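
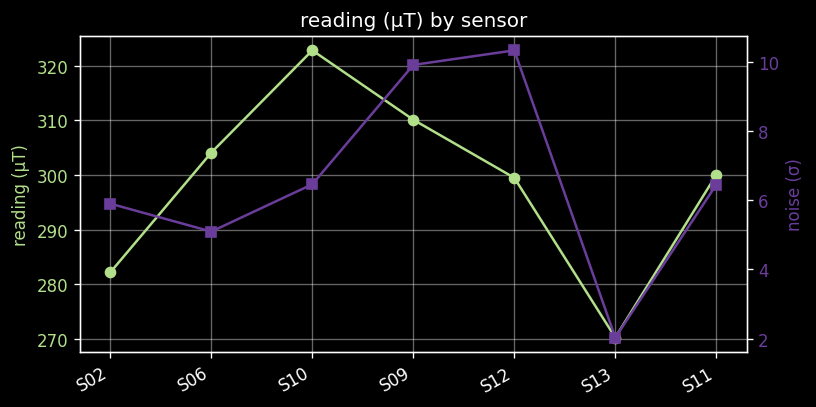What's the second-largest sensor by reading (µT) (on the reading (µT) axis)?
Top 3 (on the reading (µT) axis): S10 ≈ 325, S09 ≈ 310, S06 ≈ 305.

S09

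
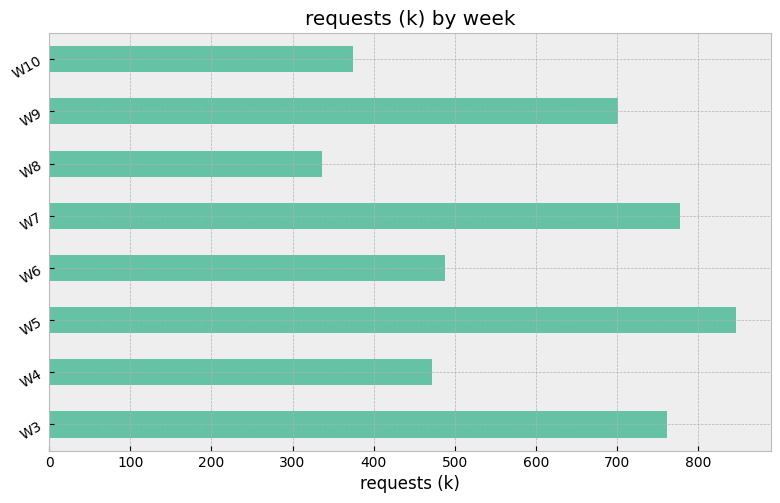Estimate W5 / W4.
W5 ≈ 800, W4 ≈ 500; 800/500 ≈ 1.6.

≈ 1.6×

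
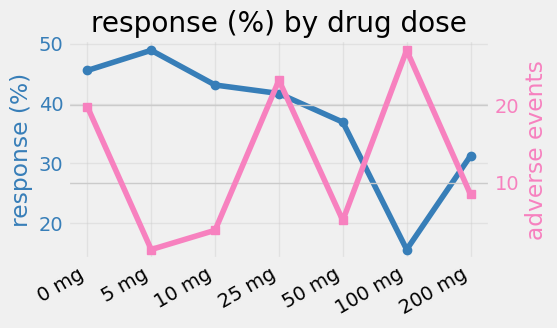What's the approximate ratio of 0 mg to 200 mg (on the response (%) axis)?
0 mg ≈ 45, 200 mg ≈ 30; 45/30 ≈ 1.5.

≈ 1.5×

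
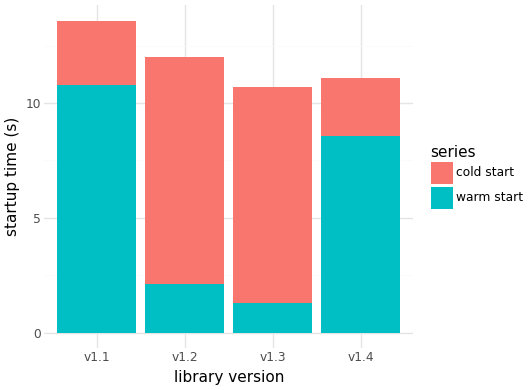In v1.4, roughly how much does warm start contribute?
≈ 8

warm start top ≈ 8, bottom ≈ 0; segment ≈ 8.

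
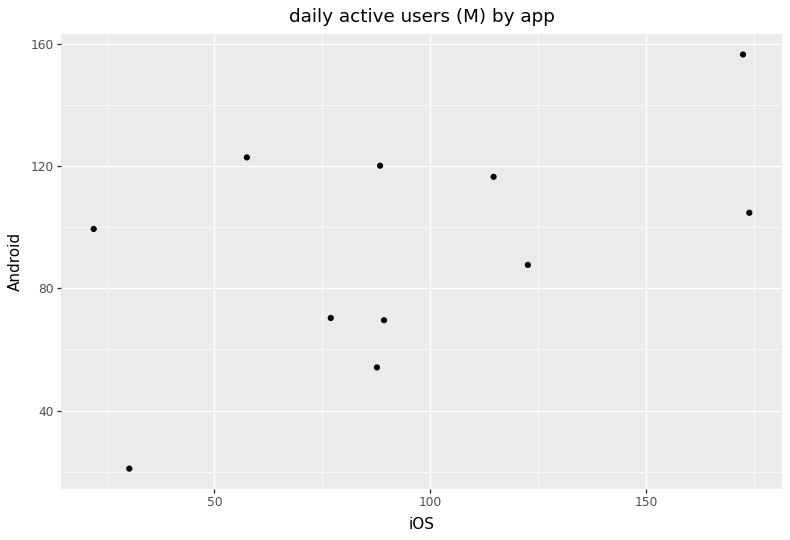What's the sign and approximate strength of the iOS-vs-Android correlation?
Points are positively correlated; moderate (|r| ≈ 0.5).

positive, moderate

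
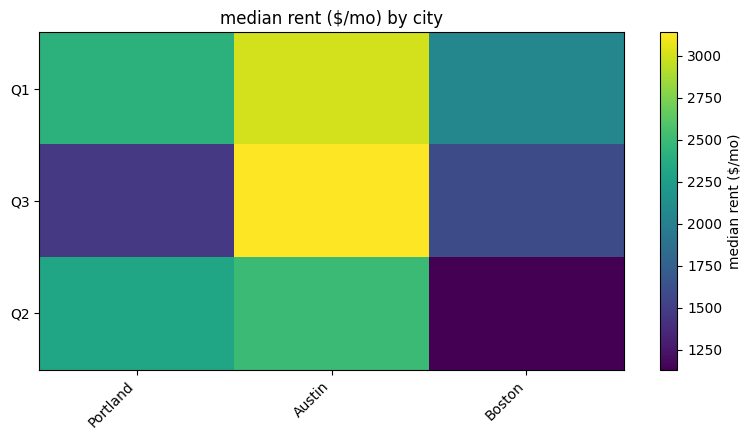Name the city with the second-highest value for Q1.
Top 3 for Q1: Austin ≈ 3000, Portland ≈ 2400, Boston ≈ 2000.

Portland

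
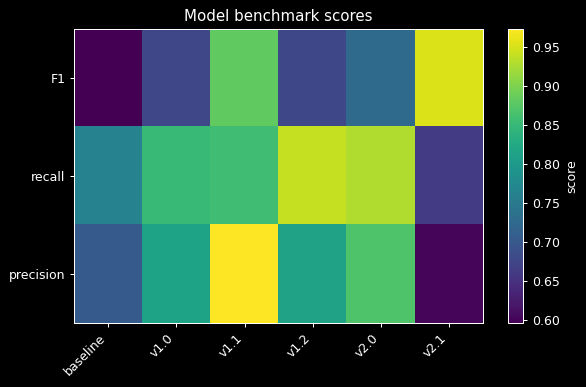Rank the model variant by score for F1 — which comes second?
Top 3 for F1: v2.1 ≈ 0.95, v1.1 ≈ 0.90, v2.0 ≈ 0.75.

v1.1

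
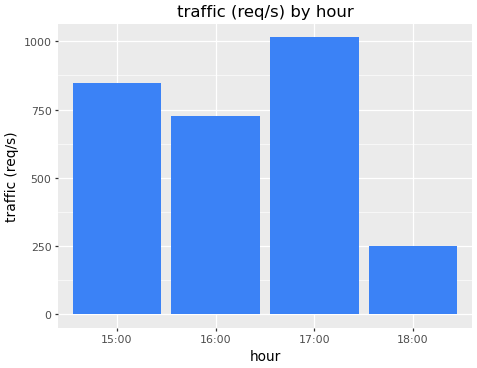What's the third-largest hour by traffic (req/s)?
16:00

Top 4: 17:00 ≈ 1000, 15:00 ≈ 800, 16:00 ≈ 700, 18:00 ≈ 200.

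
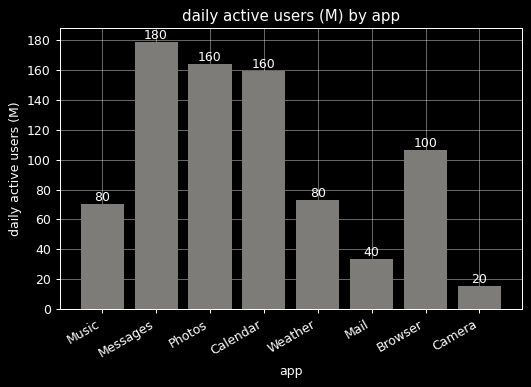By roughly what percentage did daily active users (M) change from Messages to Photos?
≈ -11.1%

Messages ≈ 180, Photos ≈ 160; (160 − 180) / 180 ≈ -11.1%.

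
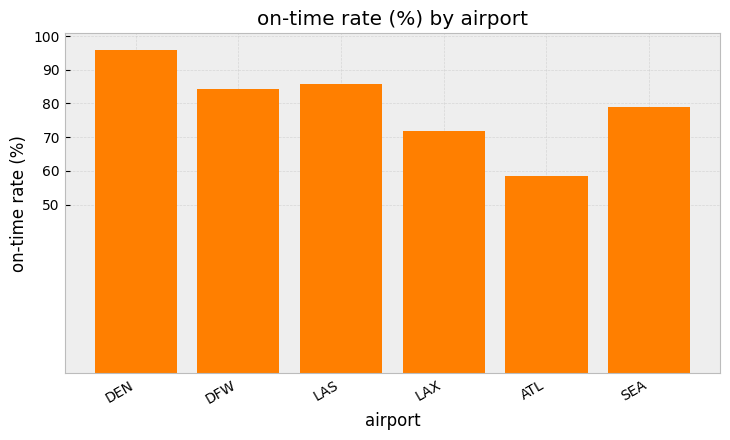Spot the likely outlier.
ATL

ATL ≈ 60; the rest sit between ≈ 70 and ≈ 100.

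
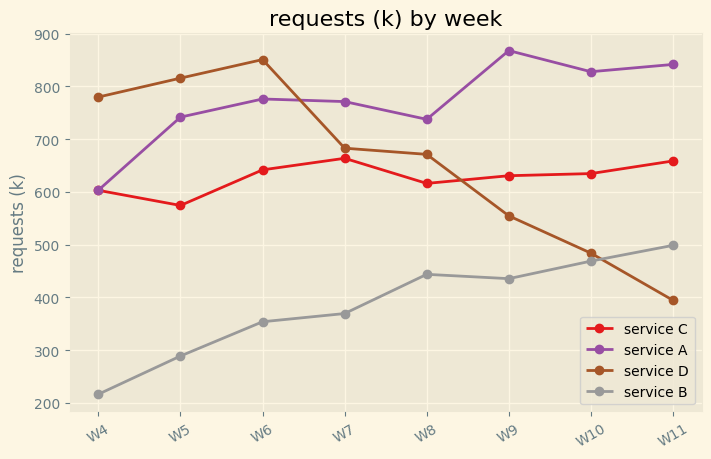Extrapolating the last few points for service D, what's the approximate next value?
≈ 300

Last three: 600, 500, 400 → slope ≈ -100/step → next ≈ 300.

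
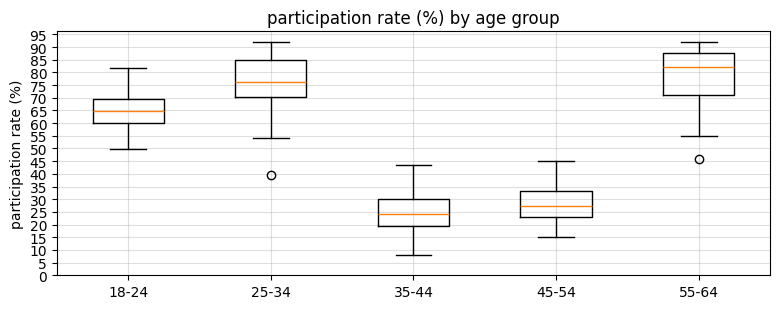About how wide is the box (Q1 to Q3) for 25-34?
≈ 15

Q3 ≈ 85, Q1 ≈ 70; IQR ≈ 15.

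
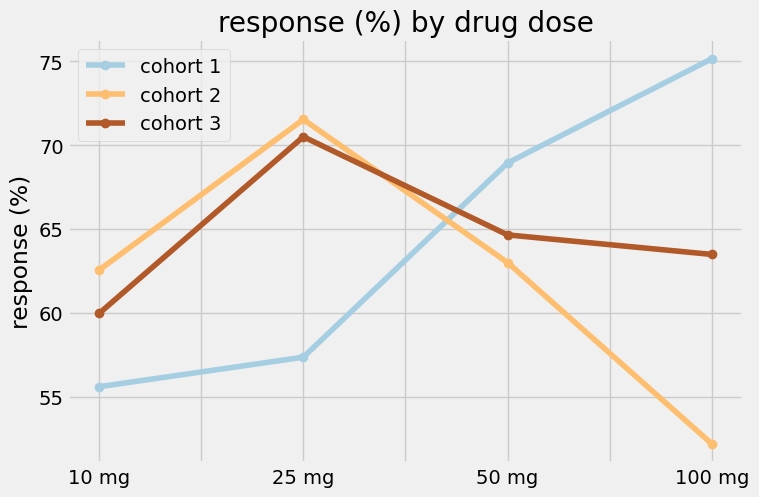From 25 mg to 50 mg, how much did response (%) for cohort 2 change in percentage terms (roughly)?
25 mg ≈ 72, 50 mg ≈ 64; (64 − 72) / 72 ≈ -11.1%.

≈ -11.1%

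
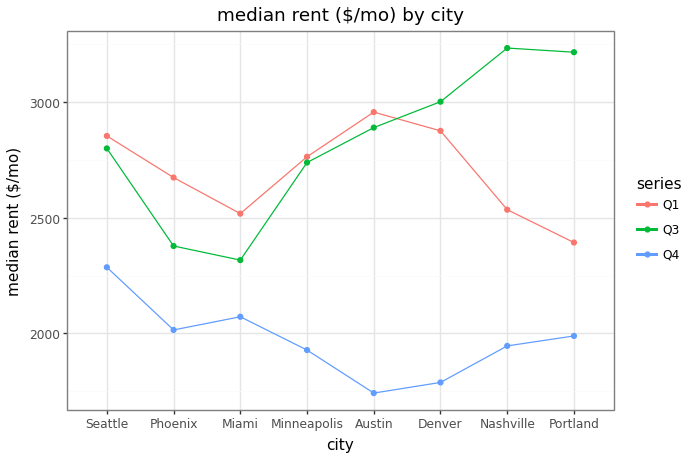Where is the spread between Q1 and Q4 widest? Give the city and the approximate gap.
Austin, ≈ 1200 $/mo

Austin: Q1 ≈ 3000, Q4 ≈ 1800 → gap ≈ 1200. Next-largest (Denver) is only ≈ 1000.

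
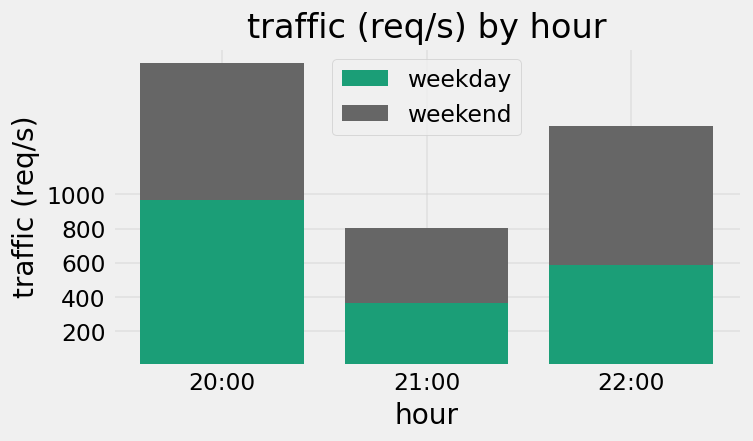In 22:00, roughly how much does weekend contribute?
weekend top ≈ 1400, bottom ≈ 600; segment ≈ 800.

≈ 800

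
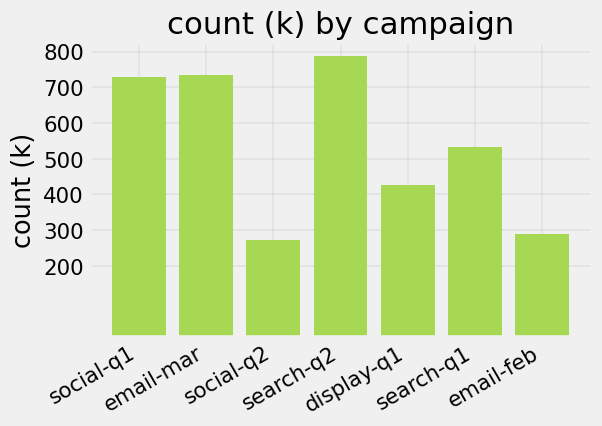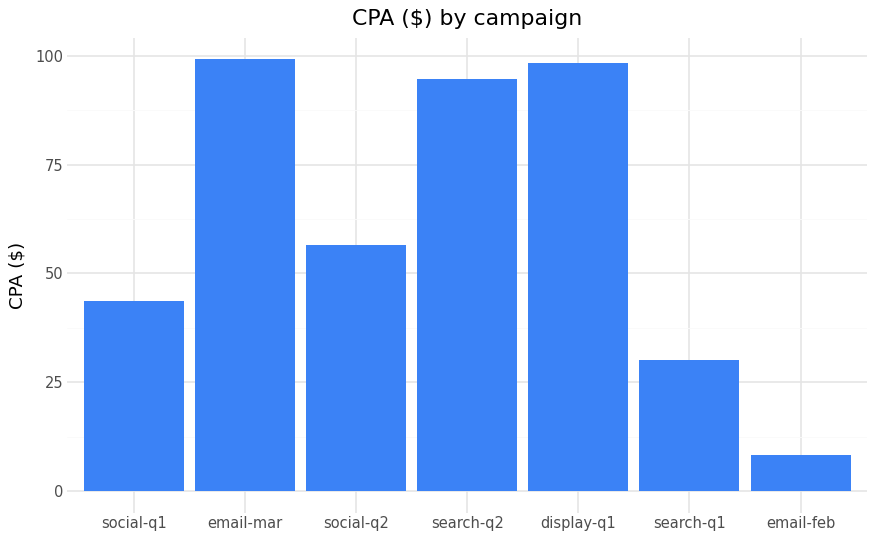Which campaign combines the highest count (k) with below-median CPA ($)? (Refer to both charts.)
social-q1

Chart 2 median CPA ($) ≈ 60; below-median campaigns: social-q1, search-q1, email-feb. Among those, social-q1 has the highest count (k) (≈ 700).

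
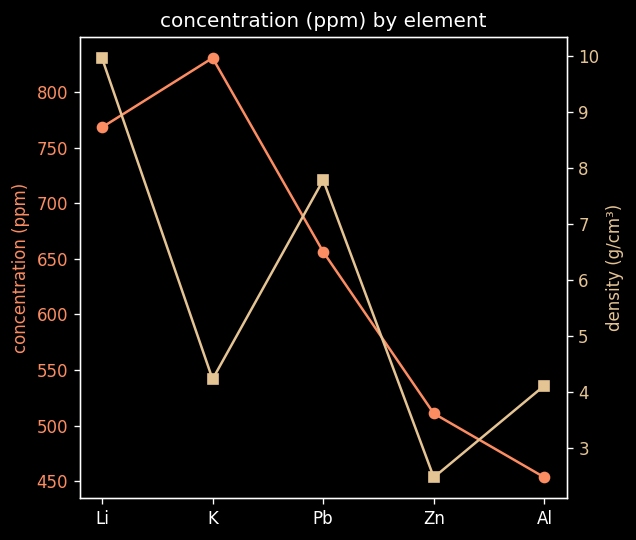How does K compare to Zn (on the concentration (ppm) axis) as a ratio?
K ≈ 850, Zn ≈ 500; 850/500 ≈ 1.7.

≈ 1.7×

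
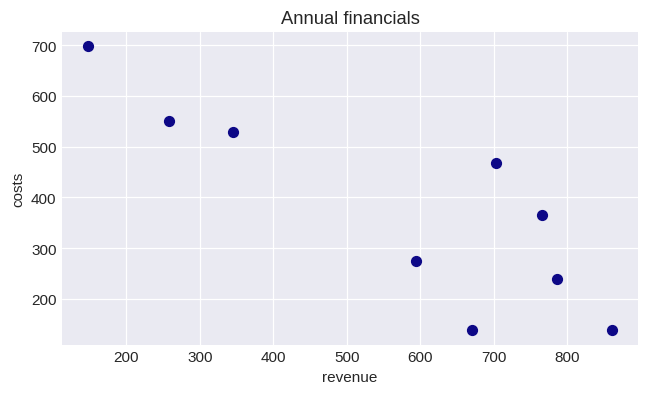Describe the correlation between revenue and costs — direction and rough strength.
negative, strong

Points are negatively correlated; strong (|r| ≈ 0.8).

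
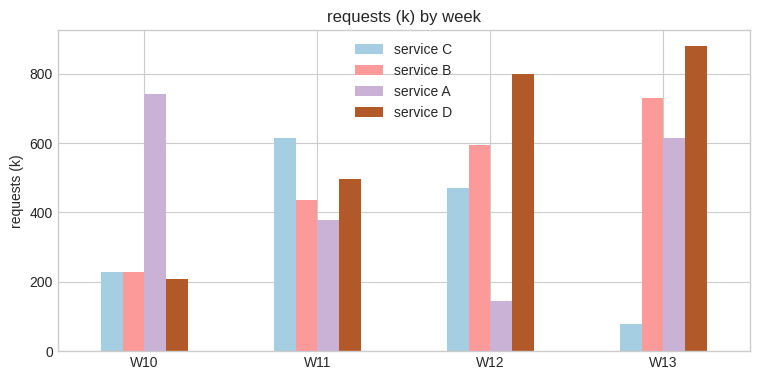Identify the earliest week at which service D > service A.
W10: service D ≈ 200 vs service A ≈ 700 (not yet); W11: service D ≈ 500 vs service A ≈ 400 (first crossover).

W11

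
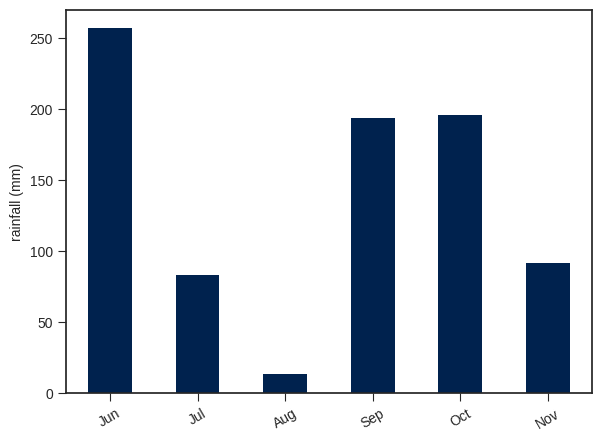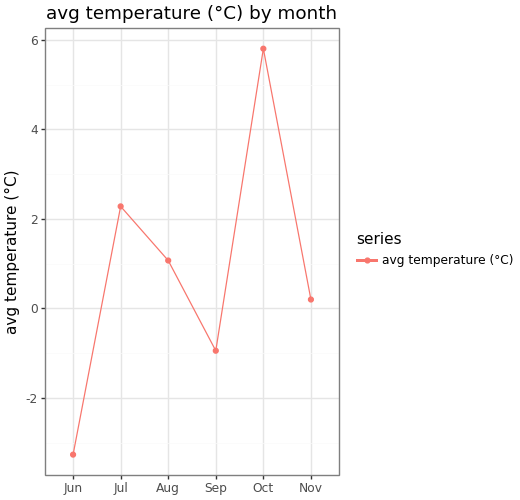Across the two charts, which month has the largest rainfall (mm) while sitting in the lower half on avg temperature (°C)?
Chart 2 median avg temperature (°C) ≈ 1; below-median months: Jun, Sep, Nov. Among those, Jun has the highest rainfall (mm) (≈ 250).

Jun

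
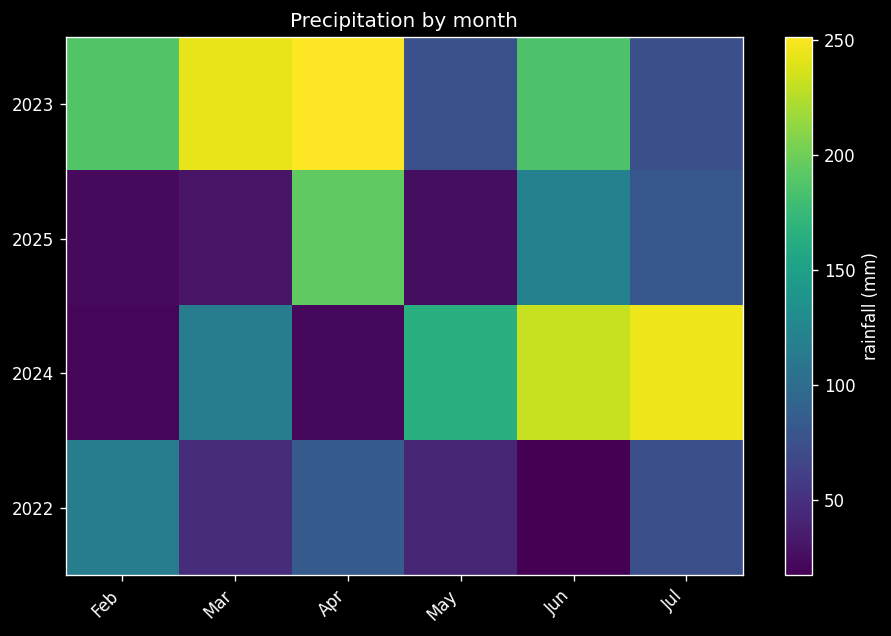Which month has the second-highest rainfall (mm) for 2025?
Top 3 for 2025: Apr ≈ 200, Jun ≈ 120, Jul ≈ 80.

Jun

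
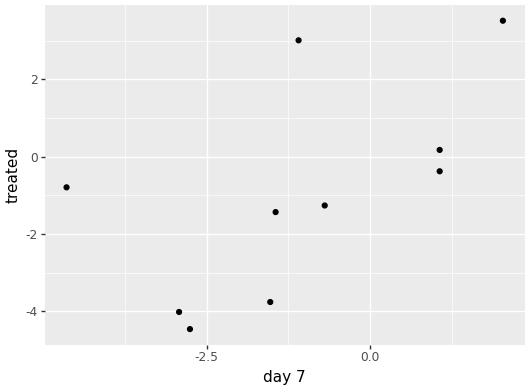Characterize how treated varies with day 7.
positive, moderate

Points are positively correlated; moderate (|r| ≈ 0.6).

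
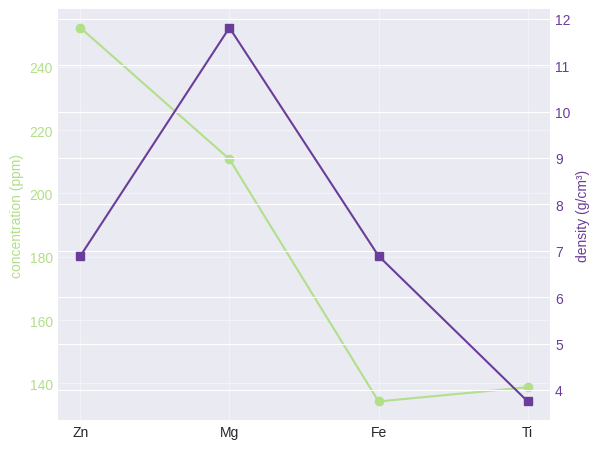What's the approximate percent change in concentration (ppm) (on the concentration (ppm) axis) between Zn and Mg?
≈ -16%

Zn ≈ 250, Mg ≈ 210; (210 − 250) / 250 ≈ -16%.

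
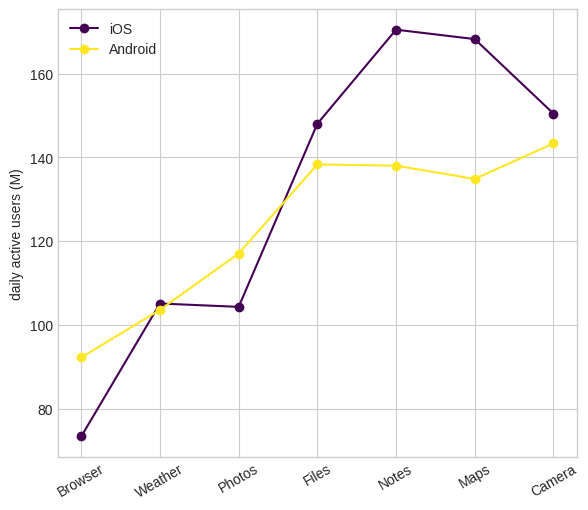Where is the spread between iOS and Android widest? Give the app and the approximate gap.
Maps, ≈ 40 M

Maps: iOS ≈ 170, Android ≈ 130 → gap ≈ 40. Next-largest (Notes) is only ≈ 30.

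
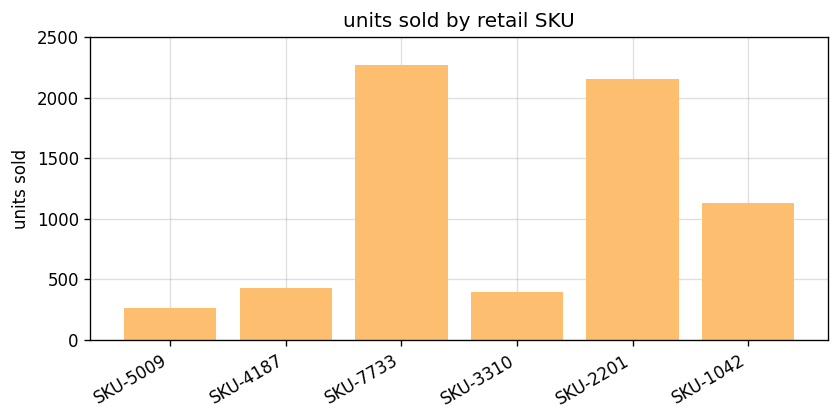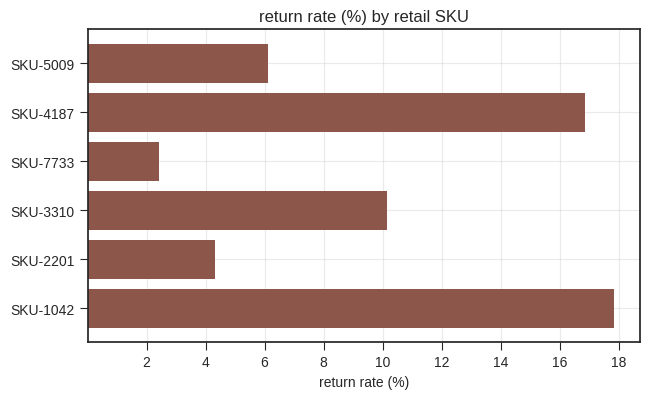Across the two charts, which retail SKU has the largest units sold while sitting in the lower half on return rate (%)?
Chart 2 median return rate (%) ≈ 8; below-median retail SKUs: SKU-5009, SKU-7733, SKU-2201. Among those, SKU-7733 has the highest units sold (≈ 2500).

SKU-7733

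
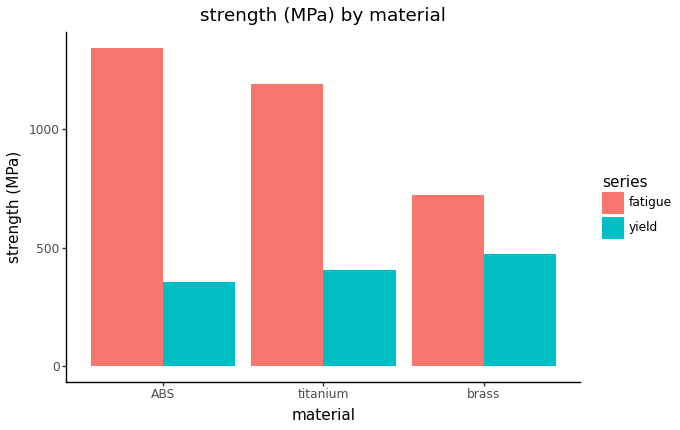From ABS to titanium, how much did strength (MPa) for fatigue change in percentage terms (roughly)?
ABS ≈ 1400, titanium ≈ 1200; (1200 − 1400) / 1400 ≈ -14.3%.

≈ -14.3%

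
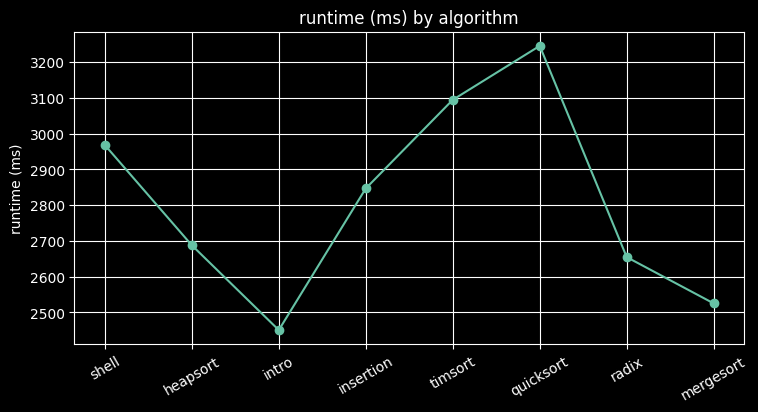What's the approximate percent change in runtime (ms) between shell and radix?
shell ≈ 3000, radix ≈ 2700; (2700 − 3000) / 3000 ≈ -10%.

≈ -10%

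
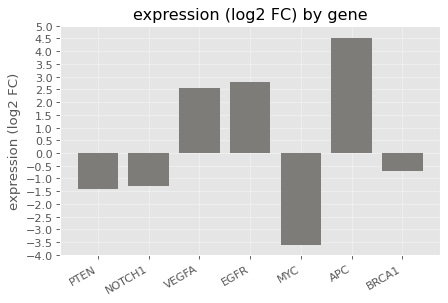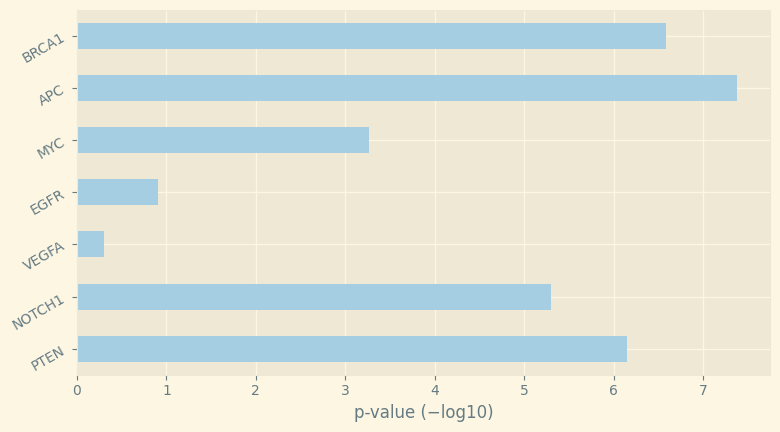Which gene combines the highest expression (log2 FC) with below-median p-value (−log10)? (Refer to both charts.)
EGFR

Chart 2 median p-value (−log10) ≈ 5; below-median genes: VEGFA, EGFR, MYC. Among those, EGFR has the highest expression (log2 FC) (≈ 3).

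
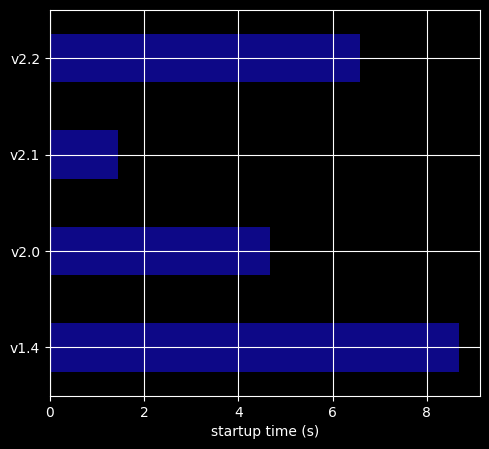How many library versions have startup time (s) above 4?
3

Above 4: v1.4, v2.0, v2.2.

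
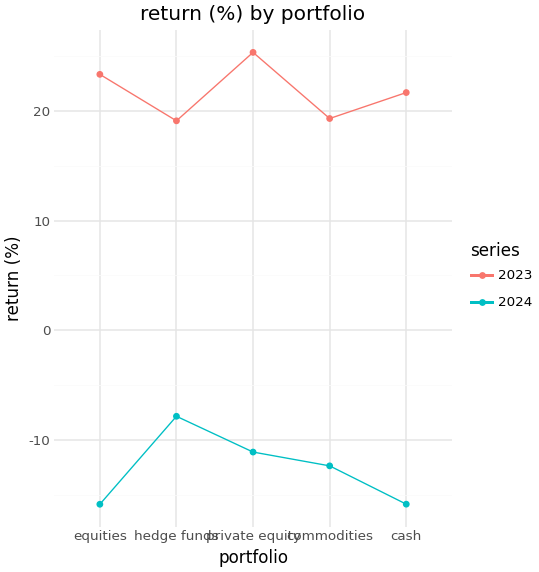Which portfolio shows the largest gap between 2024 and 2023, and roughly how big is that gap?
equities: 2024 ≈ -15, 2023 ≈ 25 → gap ≈ 40. Next-largest (cash) is only ≈ 35.

equities, ≈ 40 %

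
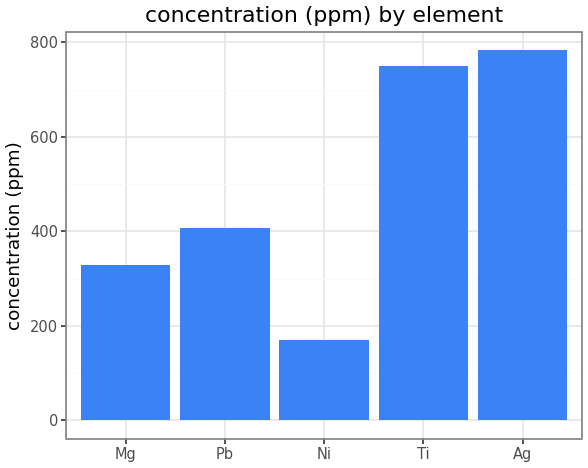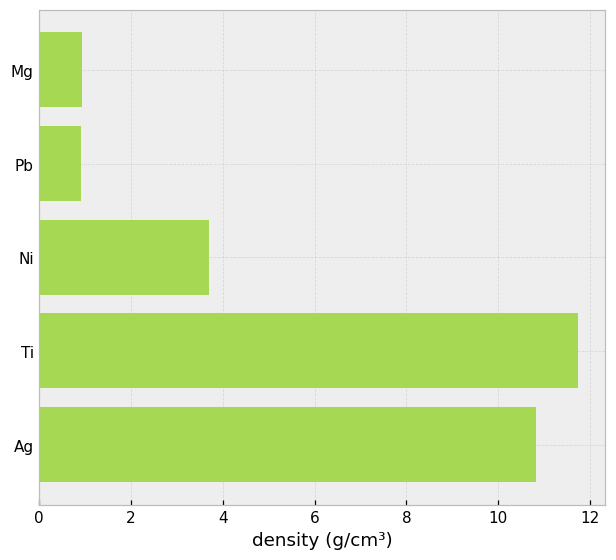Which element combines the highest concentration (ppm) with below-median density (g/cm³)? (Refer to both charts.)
Pb

Chart 2 median density (g/cm³) ≈ 4; below-median elements: Mg, Pb. Among those, Pb has the highest concentration (ppm) (≈ 400).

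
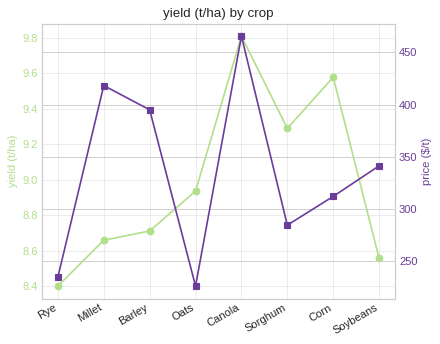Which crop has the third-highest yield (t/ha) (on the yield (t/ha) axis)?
Sorghum

Top 4 (on the yield (t/ha) axis): Canola ≈ 9.8, Corn ≈ 9.6, Sorghum ≈ 9.2, Oats ≈ 9.0.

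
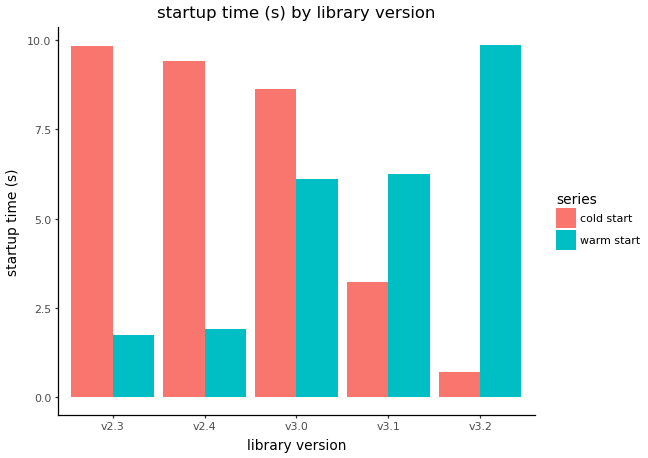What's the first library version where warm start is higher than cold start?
v3.1

v3.0: warm start ≈ 6 vs cold start ≈ 9 (not yet); v3.1: warm start ≈ 6 vs cold start ≈ 3 (first crossover).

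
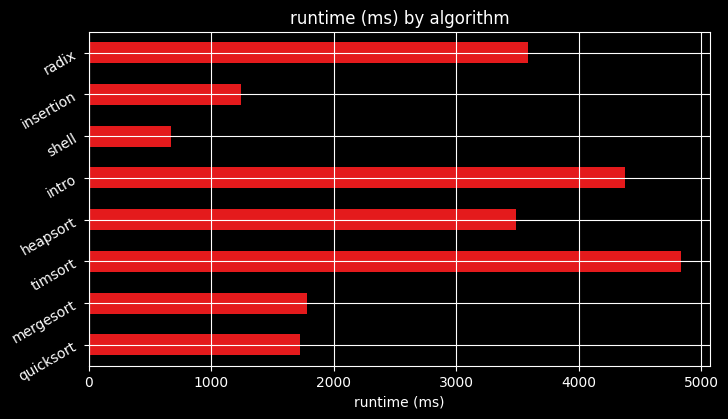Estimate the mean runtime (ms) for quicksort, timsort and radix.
≈ 3333

(1500 + 5000 + 3500) / 3 ≈ 3333.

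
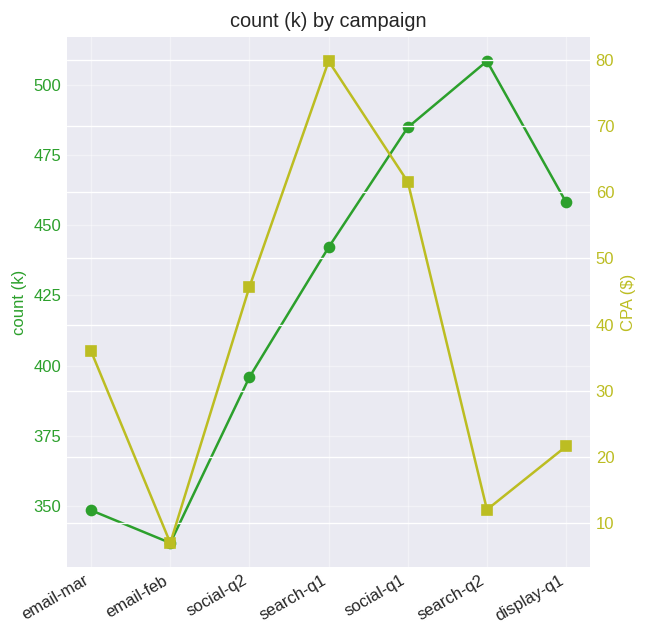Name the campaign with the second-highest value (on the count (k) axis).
social-q1

Top 3 (on the count (k) axis): search-q2 ≈ 500, social-q1 ≈ 480, display-q1 ≈ 460.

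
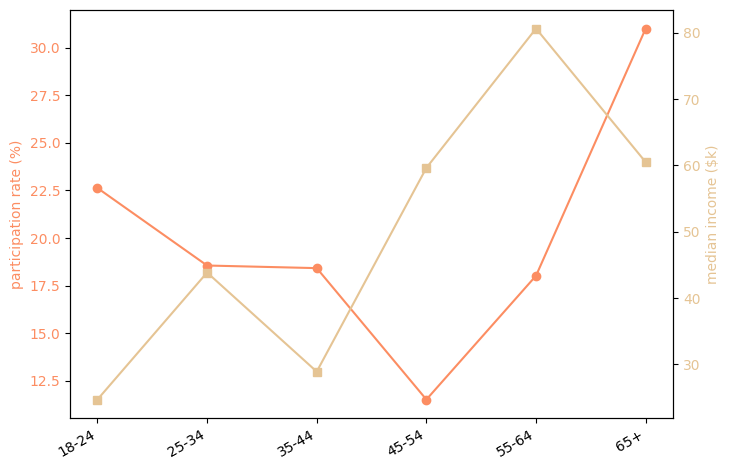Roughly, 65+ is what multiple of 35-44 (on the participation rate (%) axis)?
65+ ≈ 32, 35-44 ≈ 18; 32/18 ≈ 1.78.

≈ 1.78×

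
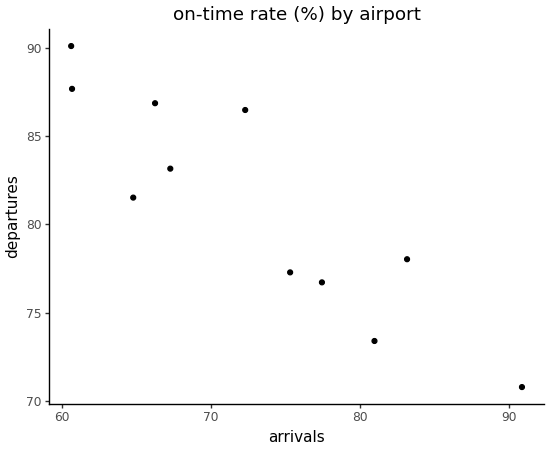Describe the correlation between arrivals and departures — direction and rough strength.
negative, strong

Points are negatively correlated; strong (|r| ≈ 0.9).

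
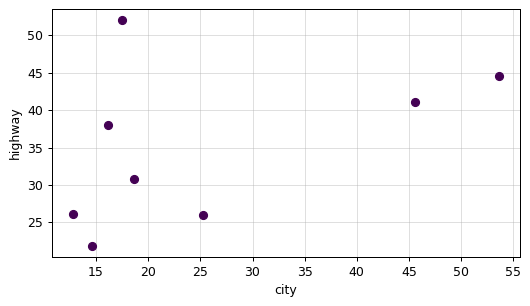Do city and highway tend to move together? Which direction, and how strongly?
positive, moderate

Points are positively correlated; moderate (|r| ≈ 0.5).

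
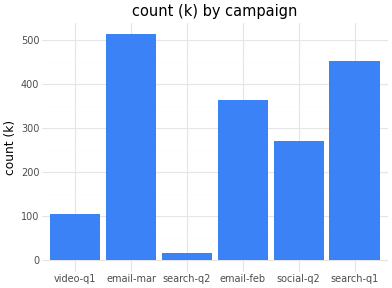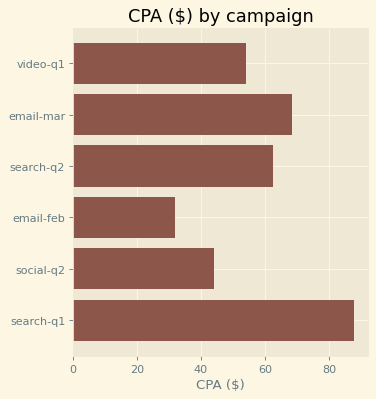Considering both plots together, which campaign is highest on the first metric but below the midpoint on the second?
Chart 2 median CPA ($) ≈ 60; below-median campaigns: video-q1, email-feb, social-q2. Among those, email-feb has the highest count (k) (≈ 350).

email-feb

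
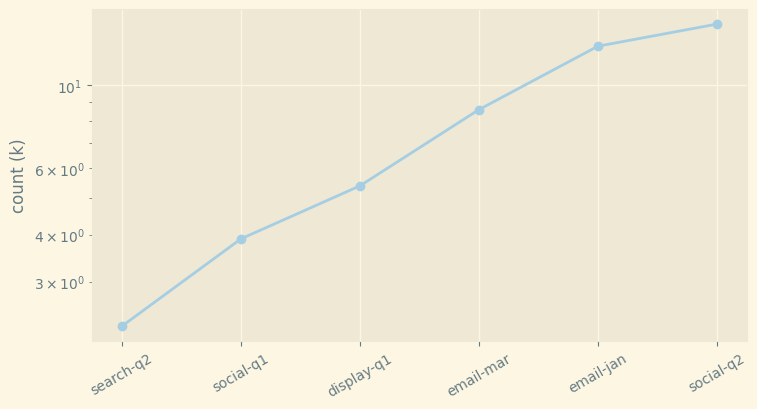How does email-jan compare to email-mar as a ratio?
≈ 1.5×

email-jan ≈ 12, email-mar ≈ 8; 12/8 ≈ 1.5.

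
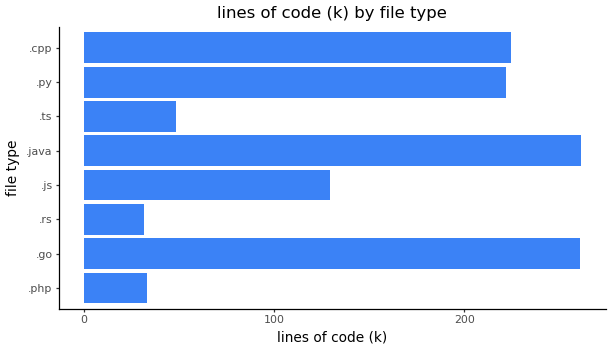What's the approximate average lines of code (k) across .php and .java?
≈ 138

(25 + 250) / 2 ≈ 138.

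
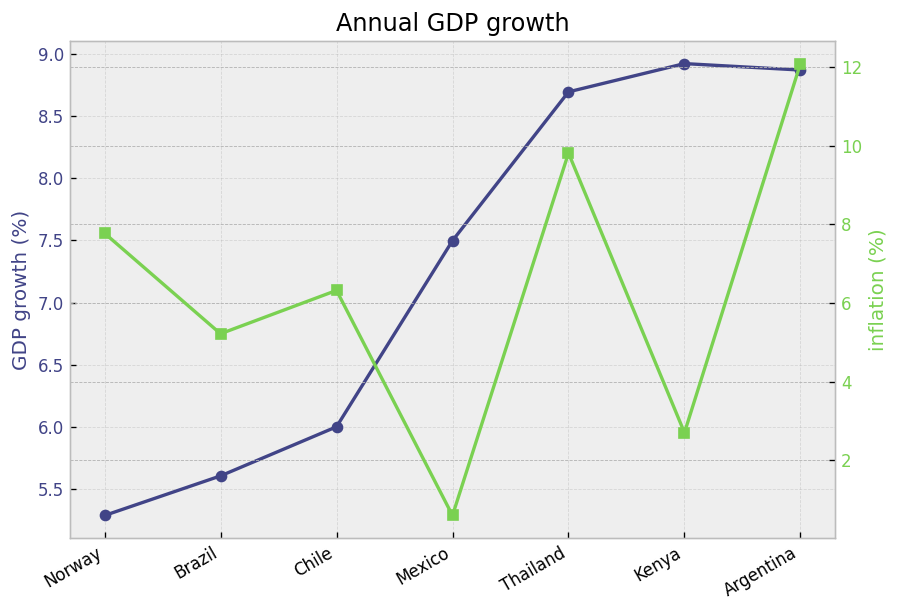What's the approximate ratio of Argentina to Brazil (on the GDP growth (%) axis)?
≈ 1.64×

Argentina ≈ 9.0, Brazil ≈ 5.5; 9.0/5.5 ≈ 1.64.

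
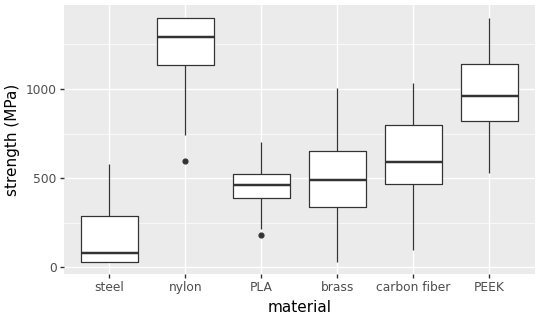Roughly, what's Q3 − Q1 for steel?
Q3 ≈ 300, Q1 ≈ 0; IQR ≈ 300.

≈ 300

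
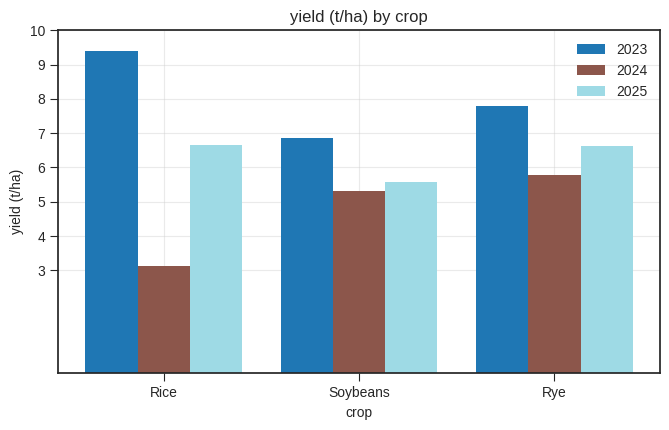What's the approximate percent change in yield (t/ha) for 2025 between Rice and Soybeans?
Rice ≈ 7, Soybeans ≈ 6; (6 − 7) / 7 ≈ -14.3%.

≈ -14.3%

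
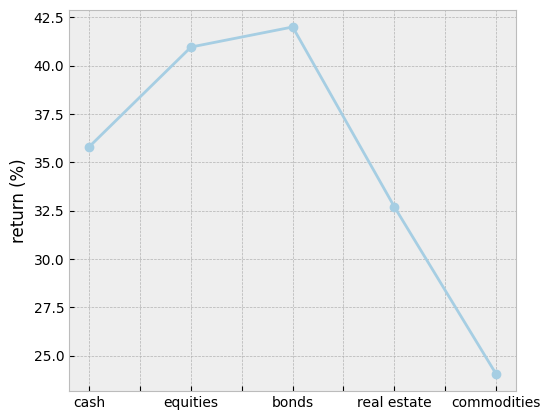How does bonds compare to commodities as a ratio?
≈ 1.75×

bonds ≈ 42, commodities ≈ 24; 42/24 ≈ 1.75.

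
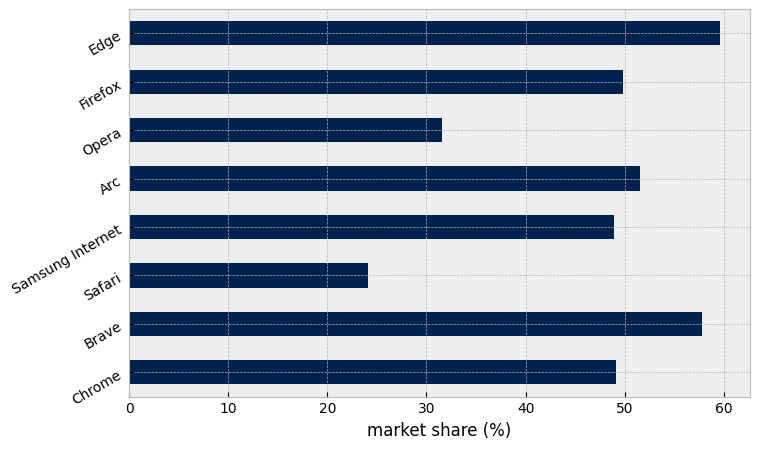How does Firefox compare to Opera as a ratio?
≈ 1.67×

Firefox ≈ 50, Opera ≈ 30; 50/30 ≈ 1.67.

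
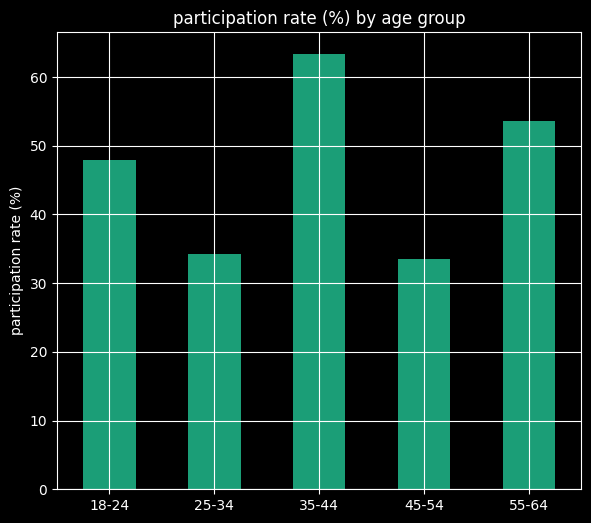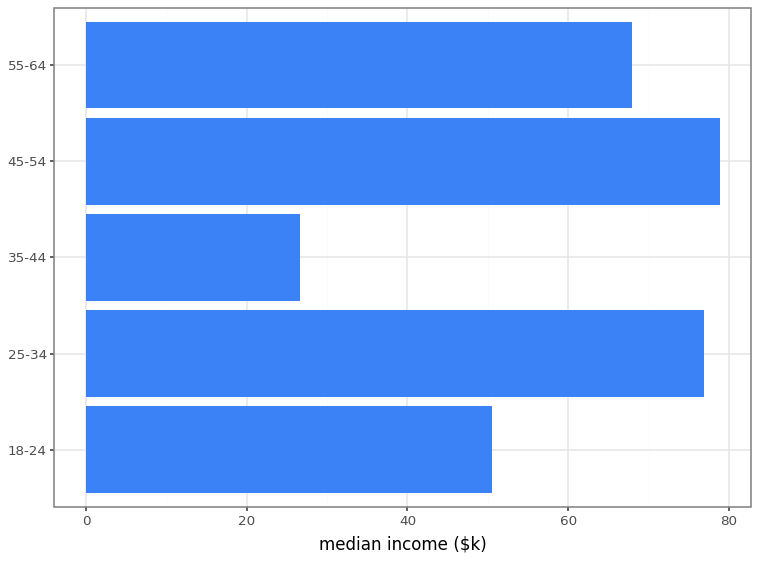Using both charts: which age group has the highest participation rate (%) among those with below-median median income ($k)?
35-44

Chart 2 median median income ($k) ≈ 70; below-median age groups: 18-24, 35-44. Among those, 35-44 has the highest participation rate (%) (≈ 60).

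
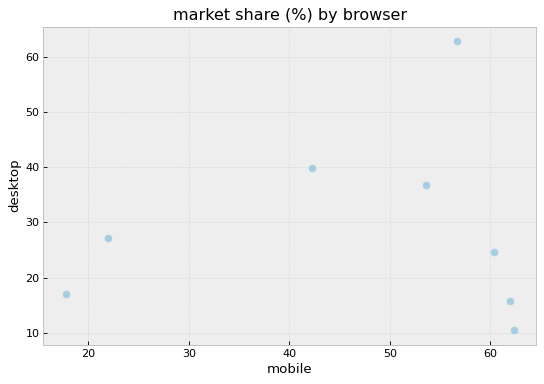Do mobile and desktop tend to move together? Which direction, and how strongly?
Points are roughly uncorrelated; weak (|r| ≈ 0.1).

no clear correlation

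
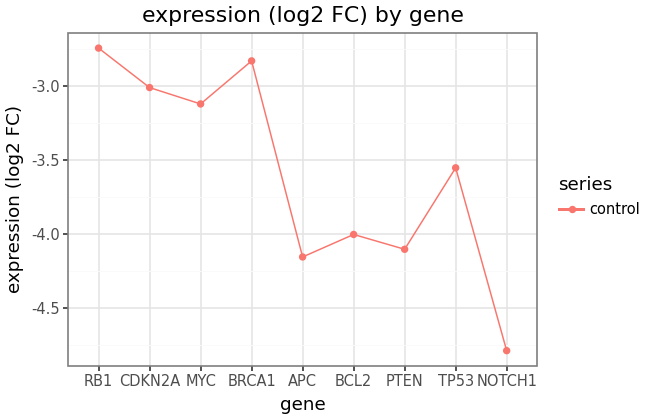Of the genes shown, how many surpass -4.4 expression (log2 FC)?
Above -4.4: RB1, CDKN2A, MYC, BRCA1, APC, BCL2, PTEN, TP53.

8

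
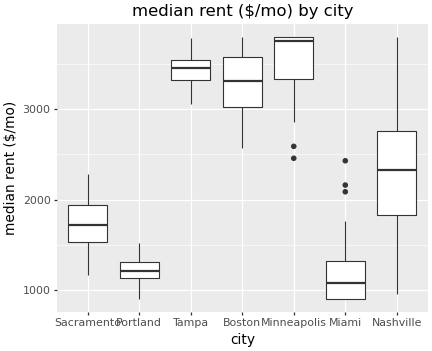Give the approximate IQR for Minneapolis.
Q3 ≈ 4000, Q1 ≈ 3500; IQR ≈ 500.

≈ 500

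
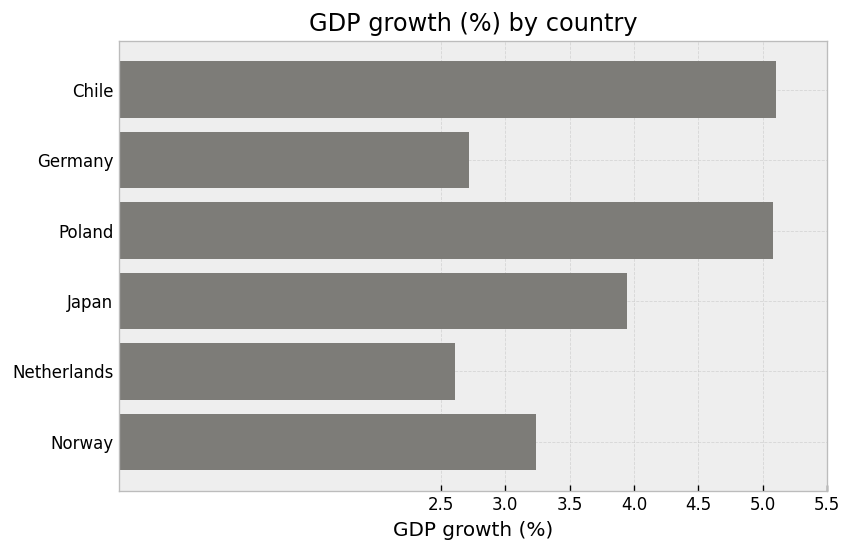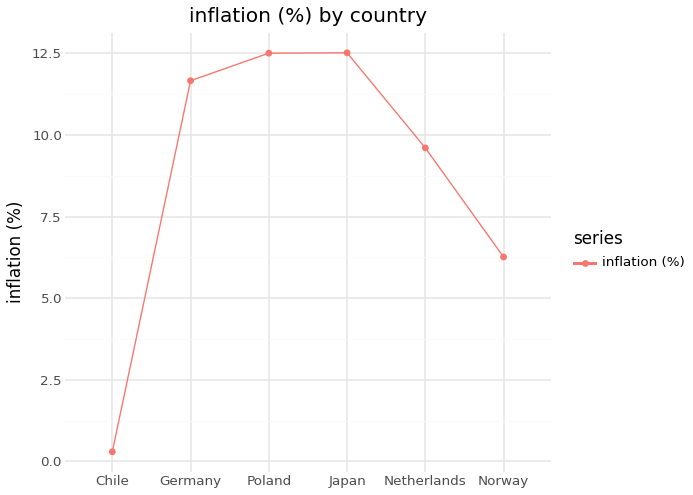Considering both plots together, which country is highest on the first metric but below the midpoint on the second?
Chart 2 median inflation (%) ≈ 10; below-median countries: Chile, Netherlands, Norway. Among those, Chile has the highest GDP growth (%) (≈ 5).

Chile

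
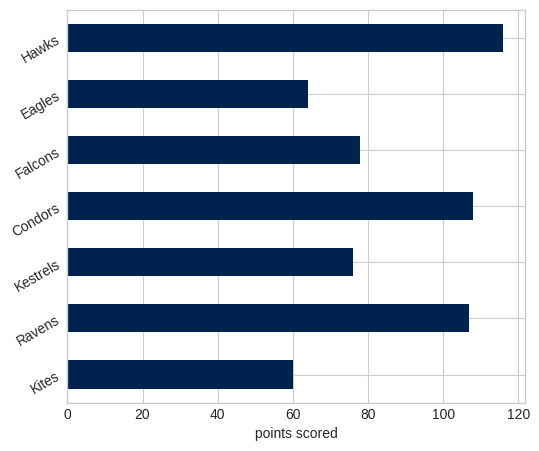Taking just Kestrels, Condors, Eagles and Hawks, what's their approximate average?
≈ 92

(80 + 110 + 60 + 120) / 4 ≈ 92.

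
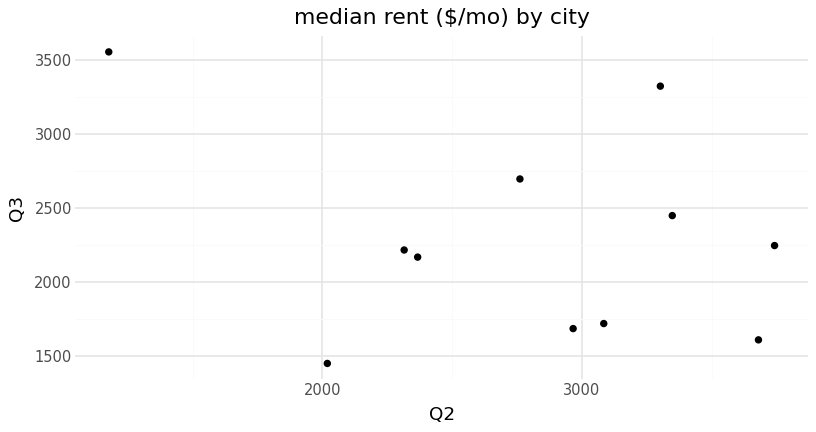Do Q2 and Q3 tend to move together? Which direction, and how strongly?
negative, weak

Points are negatively correlated; weak (|r| ≈ 0.3).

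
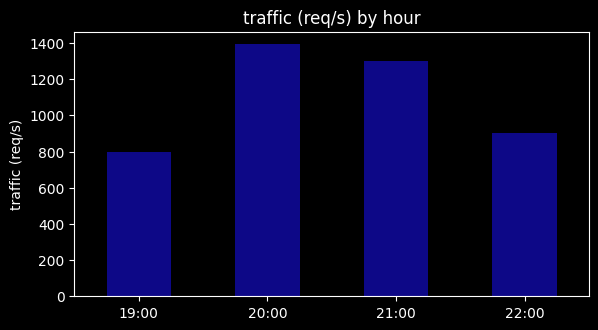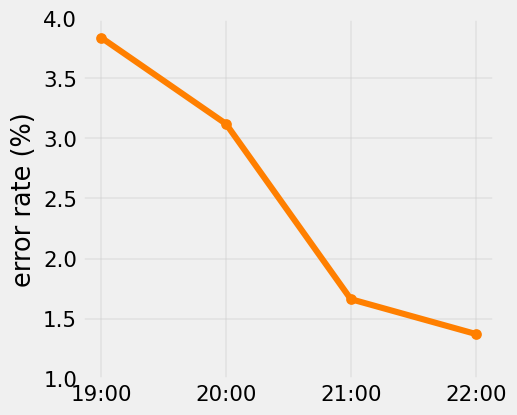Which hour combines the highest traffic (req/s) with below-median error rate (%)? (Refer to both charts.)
21:00

Chart 2 median error rate (%) ≈ 2.5; below-median hours: 21:00, 22:00. Among those, 21:00 has the highest traffic (req/s) (≈ 1200).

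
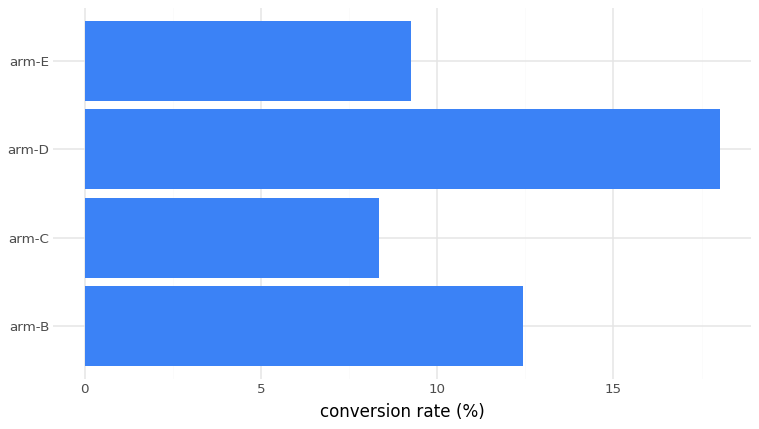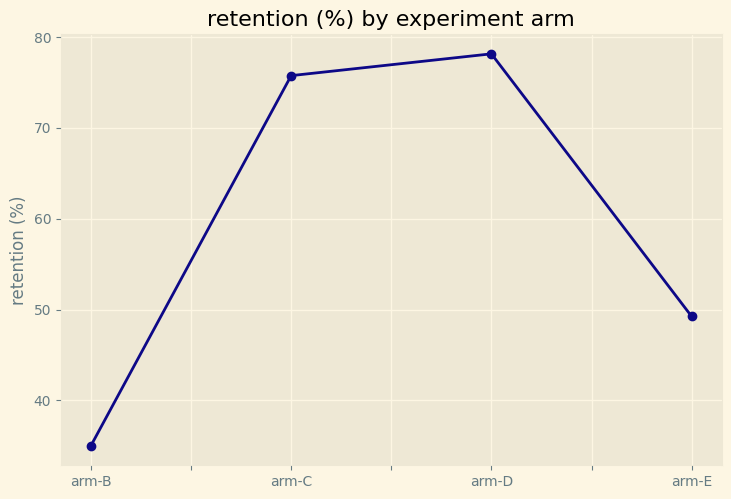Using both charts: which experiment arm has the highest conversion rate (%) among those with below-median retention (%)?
arm-B

Chart 2 median retention (%) ≈ 60; below-median experiment arms: arm-B, arm-E. Among those, arm-B has the highest conversion rate (%) (≈ 12).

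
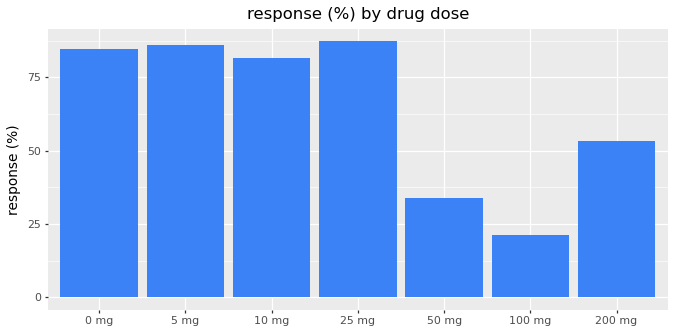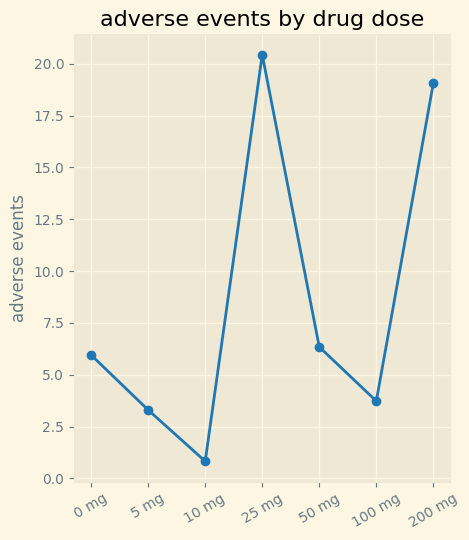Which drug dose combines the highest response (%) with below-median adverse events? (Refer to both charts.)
Chart 2 median adverse events ≈ 6; below-median drug doses: 5 mg, 10 mg, 100 mg. Among those, 5 mg has the highest response (%) (≈ 90).

5 mg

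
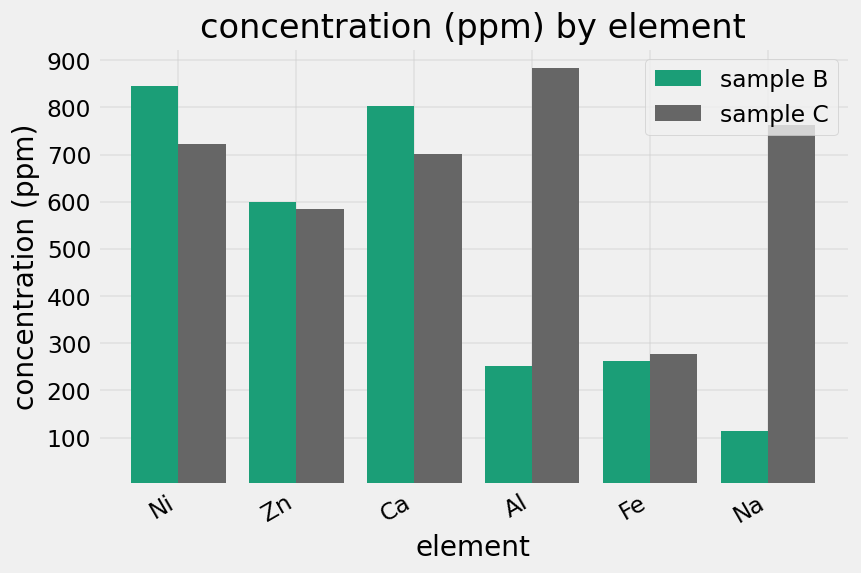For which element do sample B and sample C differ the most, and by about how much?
Na: sample B ≈ 100, sample C ≈ 800 → gap ≈ 700. Next-largest (Al) is only ≈ 600.

Na, ≈ 700 ppm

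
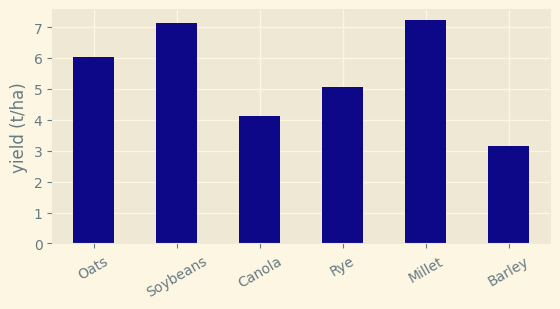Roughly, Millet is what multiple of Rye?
Millet ≈ 7, Rye ≈ 5; 7/5 ≈ 1.4.

≈ 1.4×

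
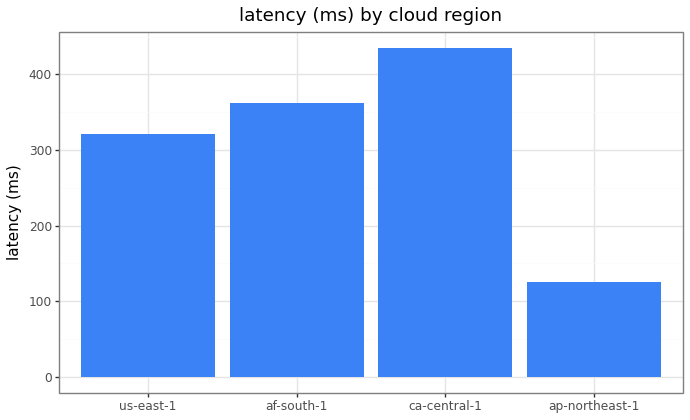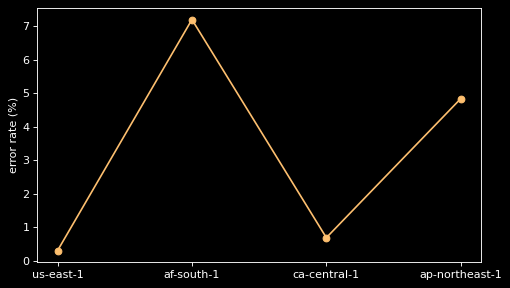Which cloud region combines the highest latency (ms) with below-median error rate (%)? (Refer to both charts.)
ca-central-1

Chart 2 median error rate (%) ≈ 3; below-median cloud regions: us-east-1, ca-central-1. Among those, ca-central-1 has the highest latency (ms) (≈ 450).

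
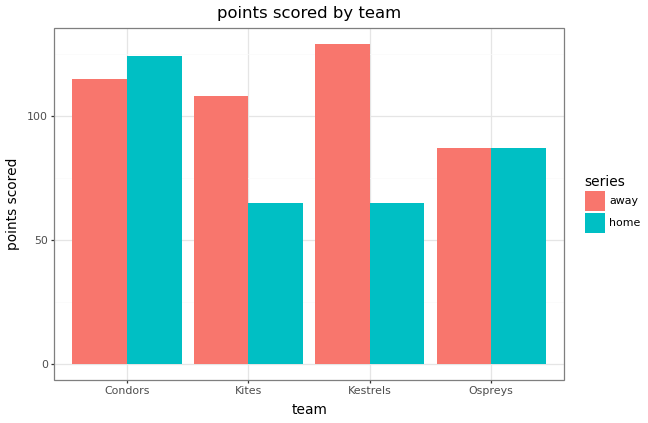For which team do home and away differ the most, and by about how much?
Kestrels: home ≈ 60, away ≈ 120 → gap ≈ 60. Next-largest (Kites) is only ≈ 40.

Kestrels, ≈ 60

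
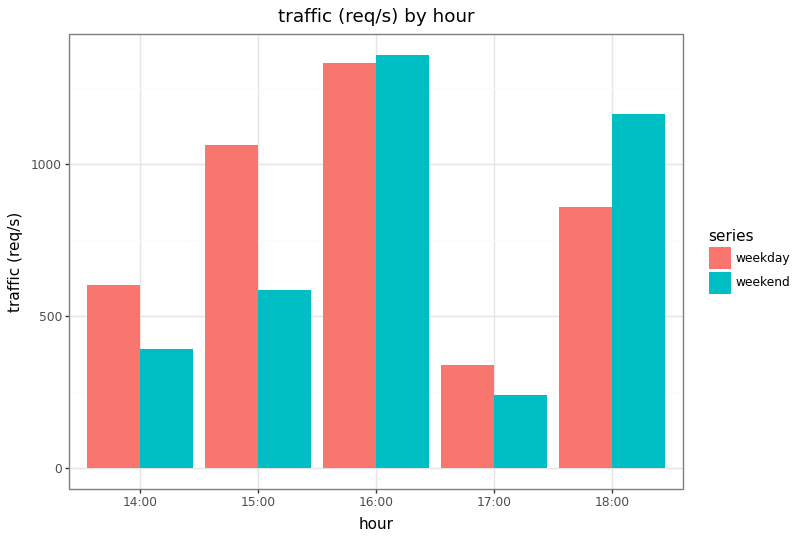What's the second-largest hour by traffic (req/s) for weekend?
Top 3 for weekend: 16:00 ≈ 1400, 18:00 ≈ 1200, 15:00 ≈ 600.

18:00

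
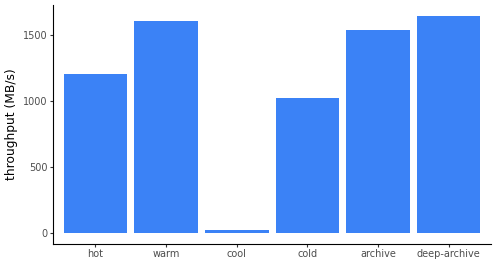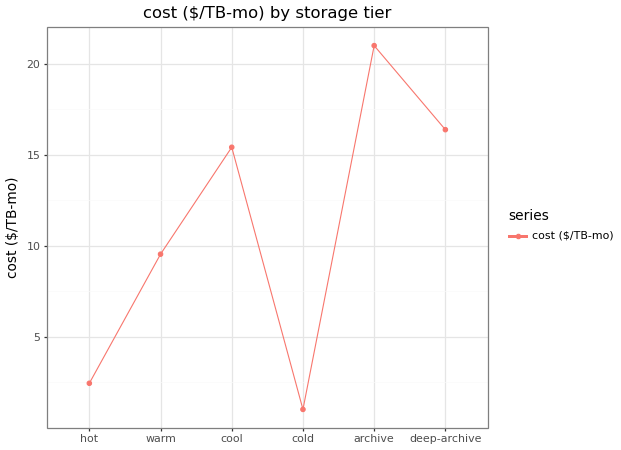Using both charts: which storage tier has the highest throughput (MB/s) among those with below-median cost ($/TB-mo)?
warm

Chart 2 median cost ($/TB-mo) ≈ 12; below-median storage tiers: hot, warm, cold. Among those, warm has the highest throughput (MB/s) (≈ 1600).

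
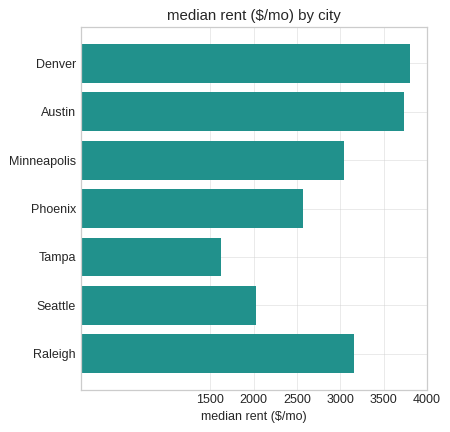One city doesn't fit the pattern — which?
Tampa ≈ 1500; the rest sit between ≈ 2000 and ≈ 4000.

Tampa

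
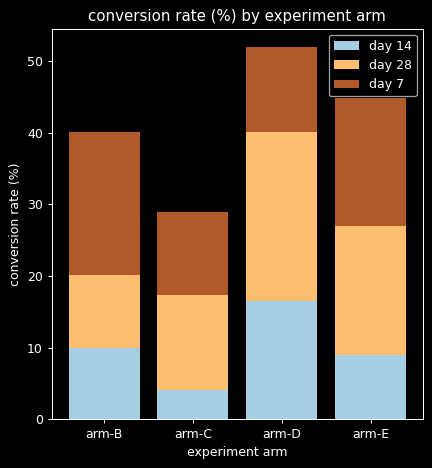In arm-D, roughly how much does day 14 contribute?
≈ 15

day 14 top ≈ 15, bottom ≈ 0; segment ≈ 15.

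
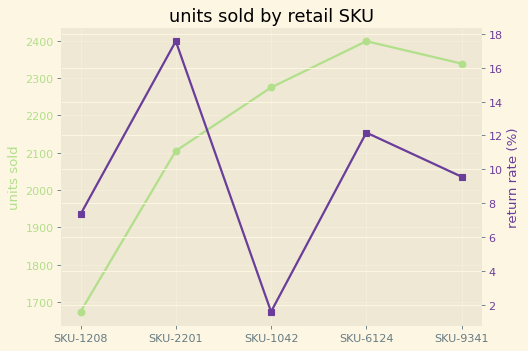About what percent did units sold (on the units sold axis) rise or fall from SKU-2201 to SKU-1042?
SKU-2201 ≈ 2100, SKU-1042 ≈ 2300; (2300 − 2100) / 2100 ≈ +9.5%.

≈ +9.5%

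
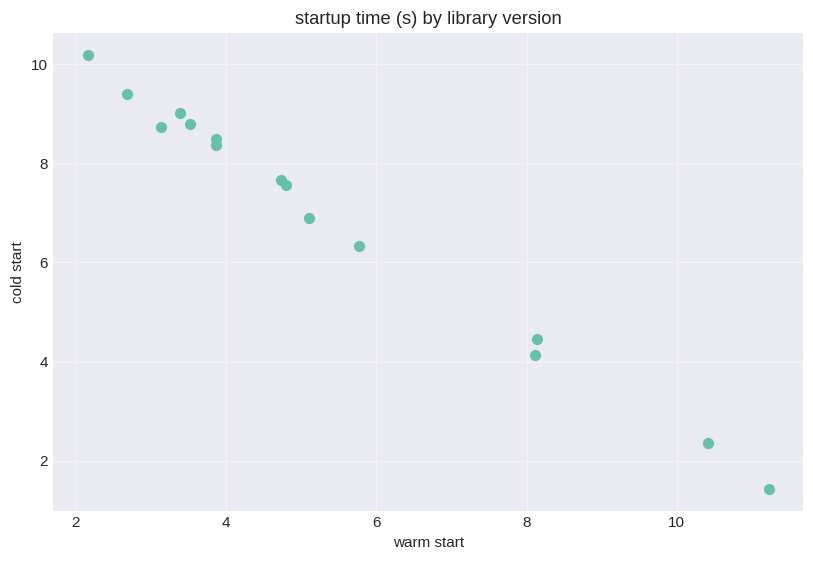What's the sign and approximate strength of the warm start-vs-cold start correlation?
Points are negatively correlated; strong (|r| ≈ 1.0).

negative, strong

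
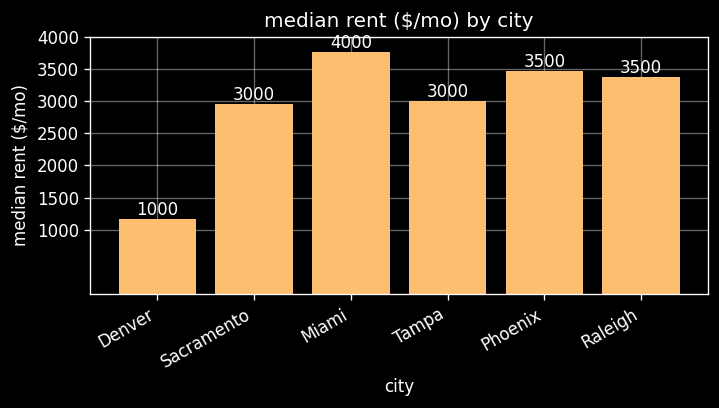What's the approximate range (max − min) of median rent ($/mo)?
Max Miami ≈ 4000, min Denver ≈ 1000; range ≈ 3000.

≈ 3000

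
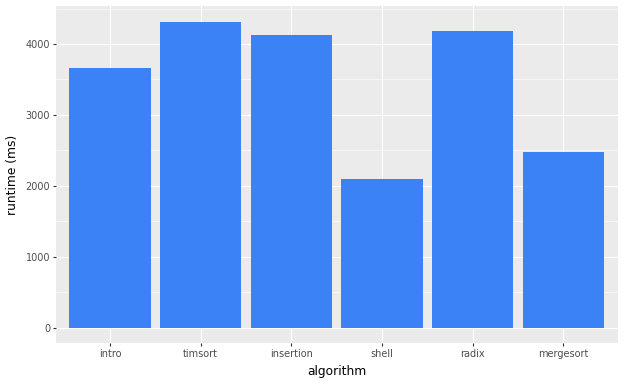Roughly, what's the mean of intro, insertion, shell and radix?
≈ 3375

(3500 + 4000 + 2000 + 4000) / 4 ≈ 3375.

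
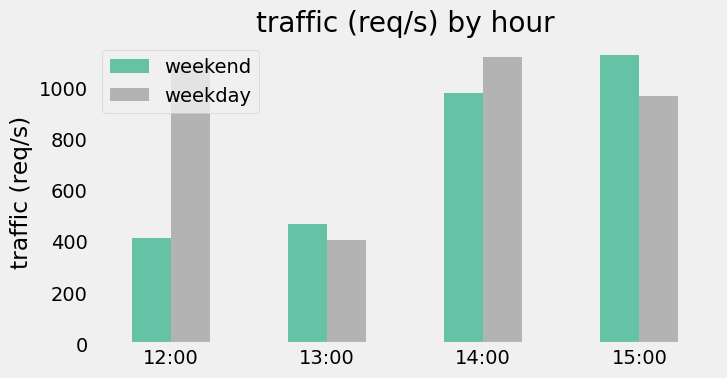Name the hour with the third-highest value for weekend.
Top 4 for weekend: 15:00 ≈ 1100, 14:00 ≈ 1000, 13:00 ≈ 500, 12:00 ≈ 400.

13:00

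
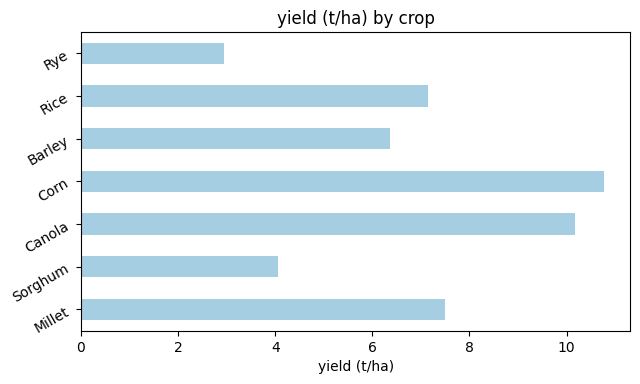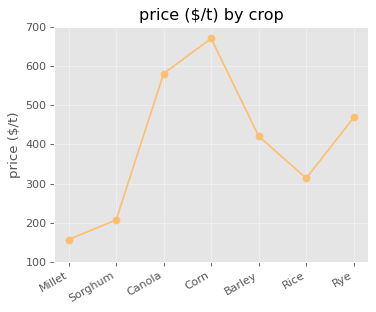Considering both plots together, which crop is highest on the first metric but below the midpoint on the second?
Millet

Chart 2 median price ($/t) ≈ 400; below-median crops: Millet, Sorghum, Rice. Among those, Millet has the highest yield (t/ha) (≈ 8).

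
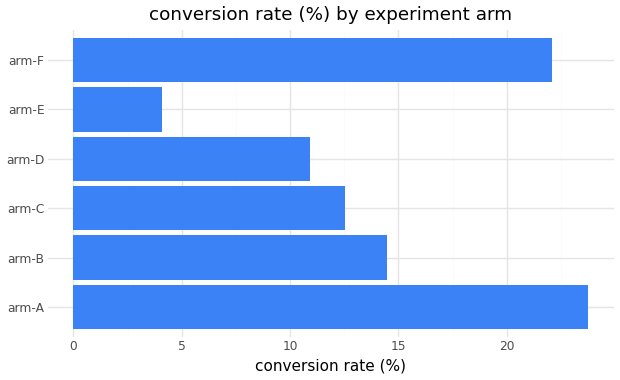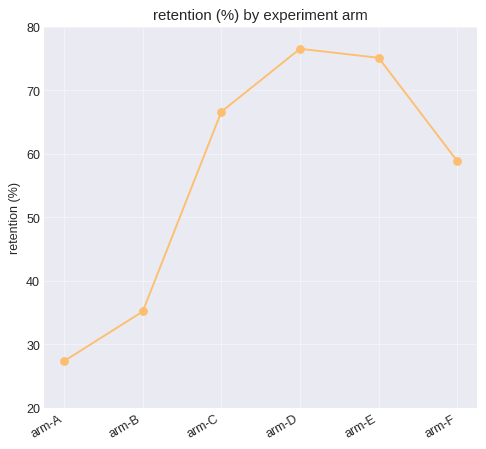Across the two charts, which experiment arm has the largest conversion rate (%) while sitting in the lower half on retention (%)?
Chart 2 median retention (%) ≈ 60; below-median experiment arms: arm-A, arm-B, arm-F. Among those, arm-A has the highest conversion rate (%) (≈ 25).

arm-A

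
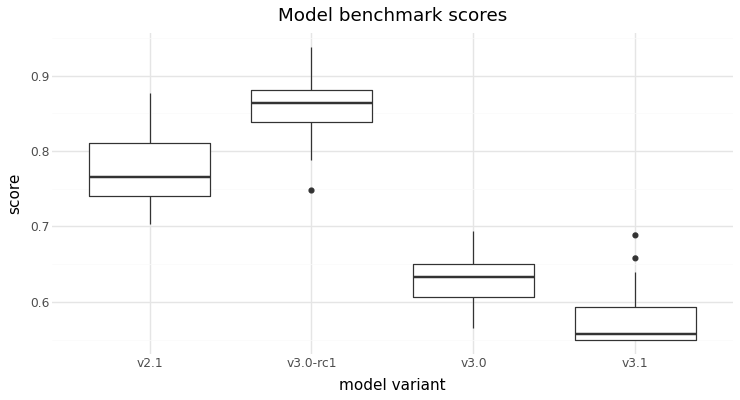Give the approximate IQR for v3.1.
≈ 0.05

Q3 ≈ 0.60, Q1 ≈ 0.55; IQR ≈ 0.05.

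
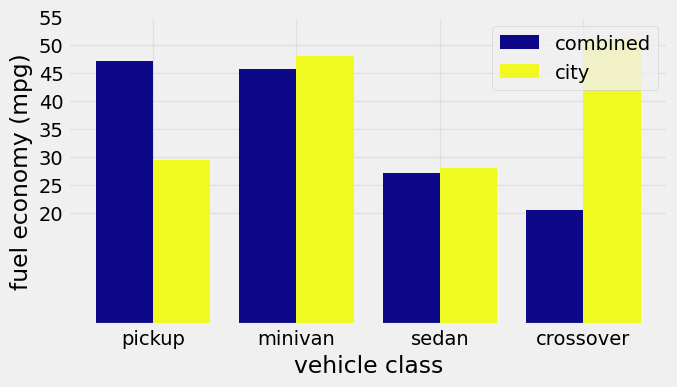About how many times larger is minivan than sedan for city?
minivan ≈ 50, sedan ≈ 30; 50/30 ≈ 1.67.

≈ 1.67×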